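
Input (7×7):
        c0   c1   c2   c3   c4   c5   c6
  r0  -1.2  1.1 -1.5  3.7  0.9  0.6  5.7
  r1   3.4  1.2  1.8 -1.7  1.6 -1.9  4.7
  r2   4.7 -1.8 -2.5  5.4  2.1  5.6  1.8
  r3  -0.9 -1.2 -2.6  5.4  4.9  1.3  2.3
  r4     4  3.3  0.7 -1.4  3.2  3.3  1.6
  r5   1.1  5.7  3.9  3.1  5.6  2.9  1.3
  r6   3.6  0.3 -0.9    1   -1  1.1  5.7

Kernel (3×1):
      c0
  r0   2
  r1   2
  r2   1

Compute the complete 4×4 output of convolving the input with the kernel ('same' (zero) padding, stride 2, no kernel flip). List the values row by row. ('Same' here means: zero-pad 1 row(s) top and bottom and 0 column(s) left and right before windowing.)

Output[0,0]: The receptive field on the zero-padded input at this output position is [0 / -1.2 / 3.4]. Elementwise product with the kernel and sum: 0·2 + -1.2·2 + 3.4·1.
Output[0,1]: The receptive field on the zero-padded input at this output position is [0 / -1.5 / 1.8]. Elementwise product with the kernel and sum: 0·2 + -1.5·2 + 1.8·1.

1 -1.2 3.4 16.1
15.3 -4 12.3 15.3
7.3 0.1 21.8 9.1
9.4 6 9.2 14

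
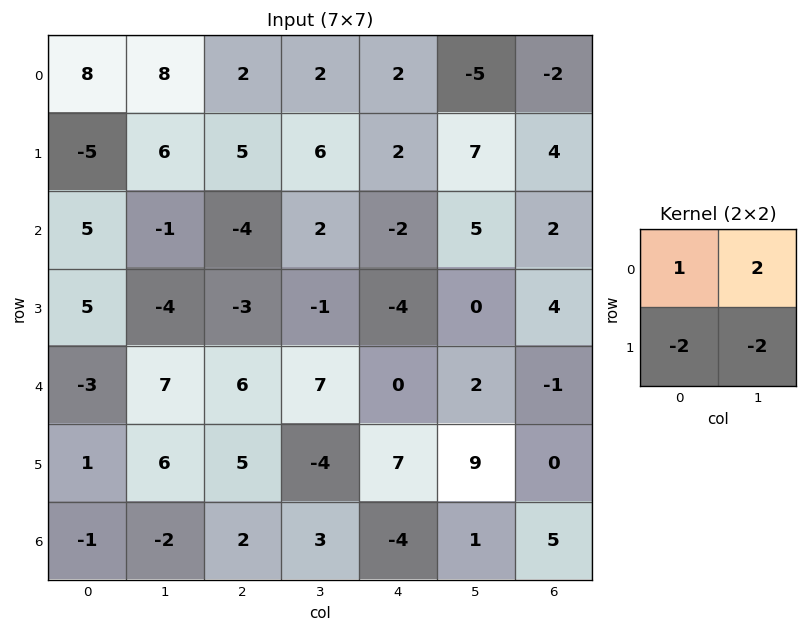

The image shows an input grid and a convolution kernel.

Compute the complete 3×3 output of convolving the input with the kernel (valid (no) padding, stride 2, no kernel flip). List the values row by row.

22 -16 -26
1 8 16
-3 18 -28

Output[0,0]: The receptive field on the input at this output position is [8 8 / -5 6]. Elementwise product with the kernel and sum: 8·1 + 8·2 + -5·-2 + 6·-2.
Output[0,1]: The receptive field on the input at this output position is [2 2 / 5 6]. Elementwise product with the kernel and sum: 2·1 + 2·2 + 5·-2 + 6·-2.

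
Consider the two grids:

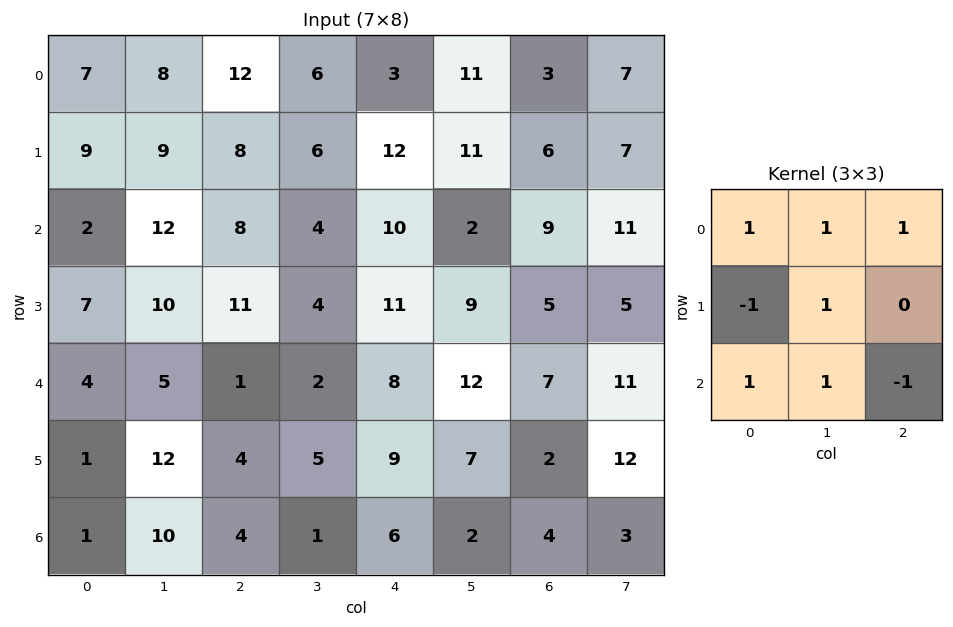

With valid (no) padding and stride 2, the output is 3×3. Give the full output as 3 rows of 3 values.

33 21 19
33 10 32
28 11 29

Output[0,0]: The receptive field on the input at this output position is [7 8 12 / 9 9 8 / 2 12 8]. Elementwise product with the kernel and sum: 7·1 + 8·1 + 12·1 + 9·-1 + 9·1 + 2·1 + 12·1 + 8·-1.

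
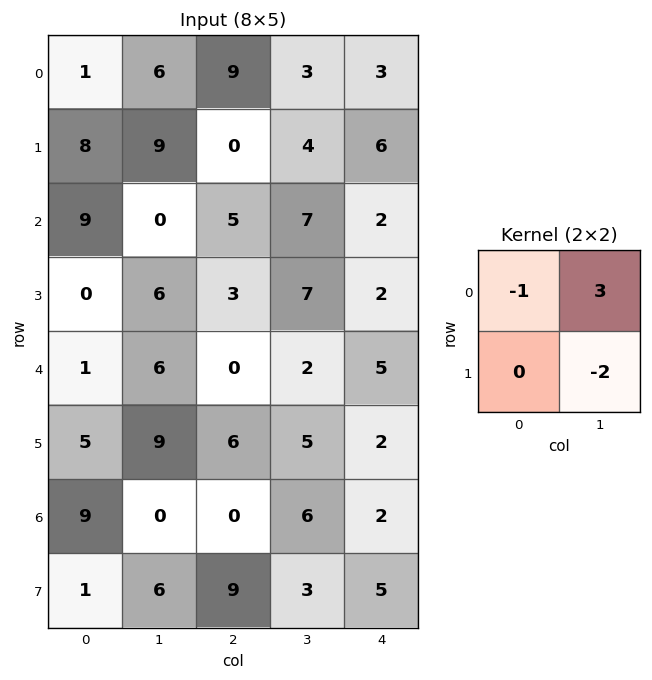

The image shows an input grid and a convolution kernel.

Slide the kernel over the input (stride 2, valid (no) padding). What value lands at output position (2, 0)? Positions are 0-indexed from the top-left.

The receptive field on the input at this output position is [1 6 / 5 9]. Elementwise product with the kernel and sum: 1·-1 + 6·3 + 9·-2.

-1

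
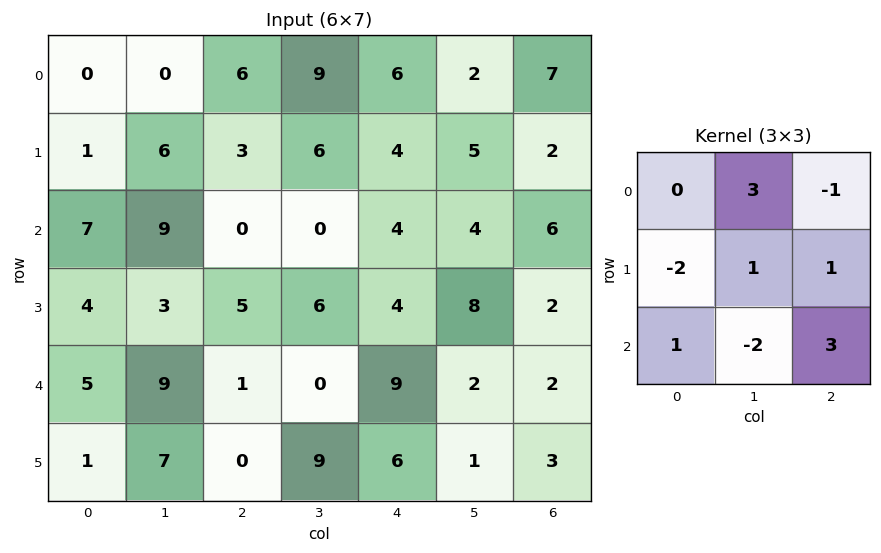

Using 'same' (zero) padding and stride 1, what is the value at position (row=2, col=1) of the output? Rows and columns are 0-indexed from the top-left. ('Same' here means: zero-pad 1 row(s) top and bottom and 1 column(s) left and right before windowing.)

The receptive field on the zero-padded input at this output position is [1 6 3 / 7 9 0 / 4 3 5]. Elementwise product with the kernel and sum: 6·3 + 3·-1 + 7·-2 + 9·1 + 0·1 + 4·1 + 3·-2 + 5·3.

23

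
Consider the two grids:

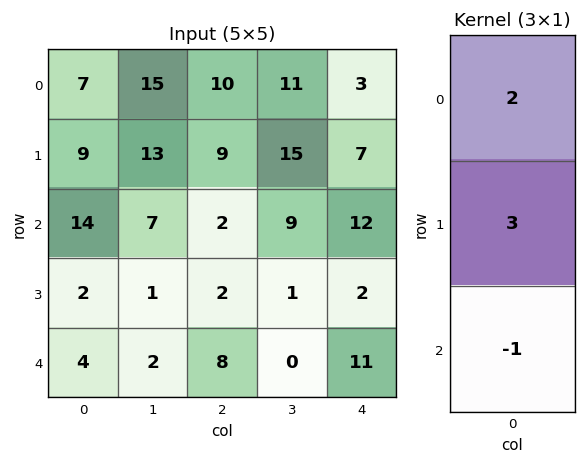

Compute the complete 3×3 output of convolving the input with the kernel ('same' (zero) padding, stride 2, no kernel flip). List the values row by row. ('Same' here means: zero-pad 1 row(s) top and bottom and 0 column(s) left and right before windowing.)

Output[0,0]: The receptive field on the zero-padded input at this output position is [0 / 7 / 9]. Elementwise product with the kernel and sum: 0·2 + 7·3 + 9·-1.
Output[0,1]: The receptive field on the zero-padded input at this output position is [0 / 10 / 9]. Elementwise product with the kernel and sum: 0·2 + 10·3 + 9·-1.

12 21 2
58 22 48
16 28 37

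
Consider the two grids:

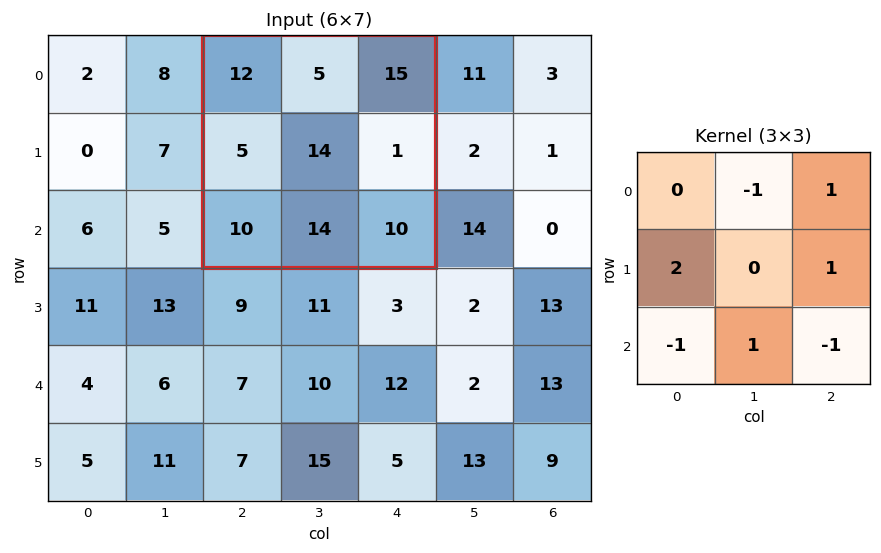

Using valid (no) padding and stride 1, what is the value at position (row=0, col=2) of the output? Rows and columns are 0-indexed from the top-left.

The receptive field on the input at this output position is [12 5 15 / 5 14 1 / 10 14 10]. Elementwise product with the kernel and sum: 5·-1 + 15·1 + 5·2 + 1·1 + 10·-1 + 14·1 + 10·-1.

15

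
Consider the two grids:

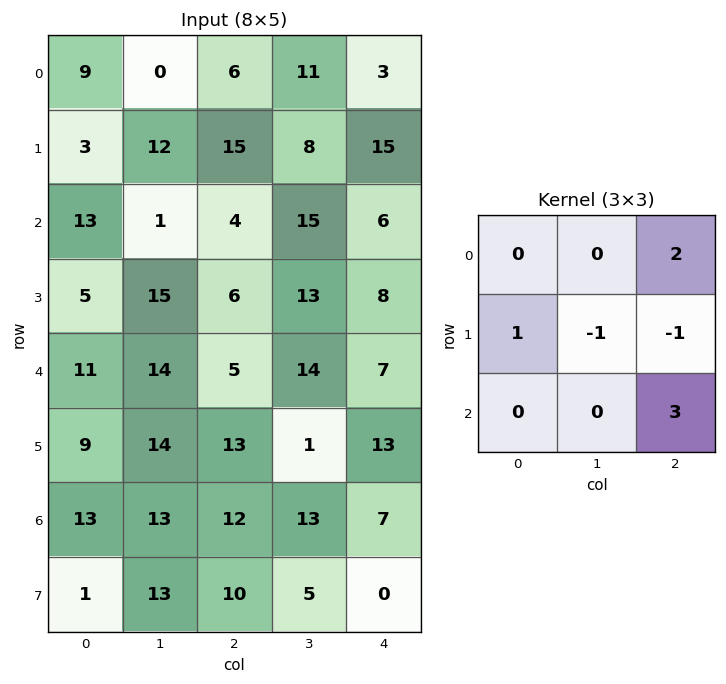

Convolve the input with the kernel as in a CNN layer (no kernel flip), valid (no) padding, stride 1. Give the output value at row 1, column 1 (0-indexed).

The receptive field on the input at this output position is [12 15 8 / 1 4 15 / 15 6 13]. Elementwise product with the kernel and sum: 8·2 + 1·1 + 4·-1 + 15·-1 + 13·3.

37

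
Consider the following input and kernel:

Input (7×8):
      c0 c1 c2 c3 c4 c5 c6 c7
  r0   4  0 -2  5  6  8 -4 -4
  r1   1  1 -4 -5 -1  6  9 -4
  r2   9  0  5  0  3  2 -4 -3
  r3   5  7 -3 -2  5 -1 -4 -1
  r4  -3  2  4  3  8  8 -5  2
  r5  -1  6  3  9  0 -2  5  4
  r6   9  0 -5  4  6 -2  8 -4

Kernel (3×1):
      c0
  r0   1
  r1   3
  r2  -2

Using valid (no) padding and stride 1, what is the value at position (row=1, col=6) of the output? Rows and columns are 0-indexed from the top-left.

The receptive field on the input at this output position is [9 / -4 / -4]. Elementwise product with the kernel and sum: 9·1 + -4·3 + -4·-2.

5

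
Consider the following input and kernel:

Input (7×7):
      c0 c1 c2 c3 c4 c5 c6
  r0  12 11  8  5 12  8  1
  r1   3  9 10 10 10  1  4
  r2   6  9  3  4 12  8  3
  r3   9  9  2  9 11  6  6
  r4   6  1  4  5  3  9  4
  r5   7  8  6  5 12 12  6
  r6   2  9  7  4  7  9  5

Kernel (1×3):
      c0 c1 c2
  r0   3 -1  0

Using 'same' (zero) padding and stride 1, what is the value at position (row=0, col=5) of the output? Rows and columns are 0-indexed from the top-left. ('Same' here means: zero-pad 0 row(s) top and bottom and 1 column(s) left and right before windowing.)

The receptive field on the zero-padded input at this output position is [12 8 1]. Elementwise product with the kernel and sum: 12·3 + 8·-1.

28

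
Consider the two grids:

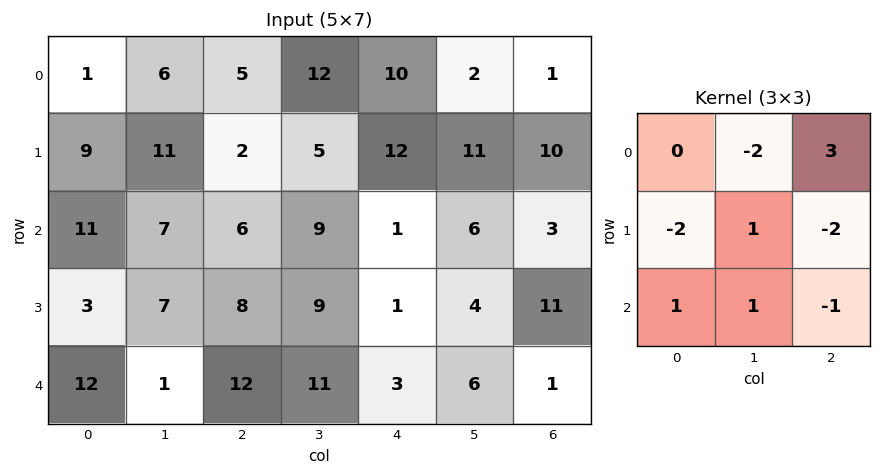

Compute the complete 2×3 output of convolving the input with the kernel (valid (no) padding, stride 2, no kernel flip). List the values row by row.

Output[0,0]: The receptive field on the input at this output position is [1 6 5 / 9 11 2 / 11 7 6]. Elementwise product with the kernel and sum: 6·-2 + 5·3 + 9·-2 + 11·1 + 2·-2 + 11·1 + 7·1 + 6·-1.
Output[0,1]: The receptive field on the input at this output position is [5 12 10 / 2 5 12 / 6 9 1]. Elementwise product with the kernel and sum: 12·-2 + 10·3 + 2·-2 + 5·1 + 12·-2 + 6·1 + 9·1 + 1·-1.

4 -3 -30
-10 -4 -15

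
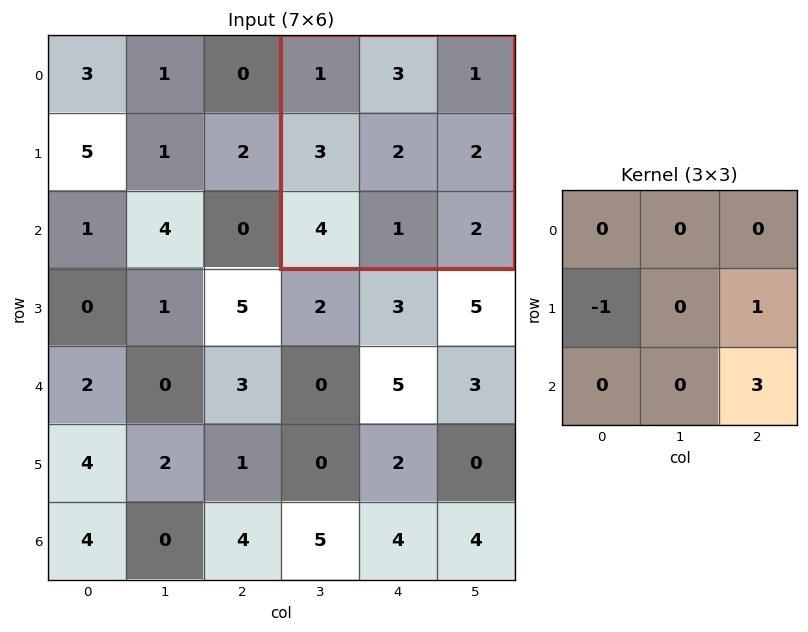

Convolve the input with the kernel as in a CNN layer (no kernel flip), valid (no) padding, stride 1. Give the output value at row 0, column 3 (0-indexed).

5

The receptive field on the input at this output position is [1 3 1 / 3 2 2 / 4 1 2]. Elementwise product with the kernel and sum: 3·-1 + 2·1 + 2·3.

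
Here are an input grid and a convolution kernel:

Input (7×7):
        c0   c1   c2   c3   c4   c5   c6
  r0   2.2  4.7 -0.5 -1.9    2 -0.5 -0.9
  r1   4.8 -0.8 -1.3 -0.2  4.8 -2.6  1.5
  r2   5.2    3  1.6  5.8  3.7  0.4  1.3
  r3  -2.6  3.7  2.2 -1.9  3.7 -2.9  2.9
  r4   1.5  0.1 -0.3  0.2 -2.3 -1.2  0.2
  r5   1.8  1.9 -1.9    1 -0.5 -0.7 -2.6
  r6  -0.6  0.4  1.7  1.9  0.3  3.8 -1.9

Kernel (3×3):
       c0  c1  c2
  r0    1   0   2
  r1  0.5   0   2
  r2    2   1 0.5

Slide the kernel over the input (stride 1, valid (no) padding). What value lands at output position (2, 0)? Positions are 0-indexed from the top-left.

The receptive field on the input at this output position is [5.2 3 1.6 / -2.6 3.7 2.2 / 1.5 0.1 -0.3]. Elementwise product with the kernel and sum: 5.2·1 + 1.6·2 + -2.6·0.5 + 2.2·2 + 1.5·2 + 0.1·1 + -0.3·0.5.

14.45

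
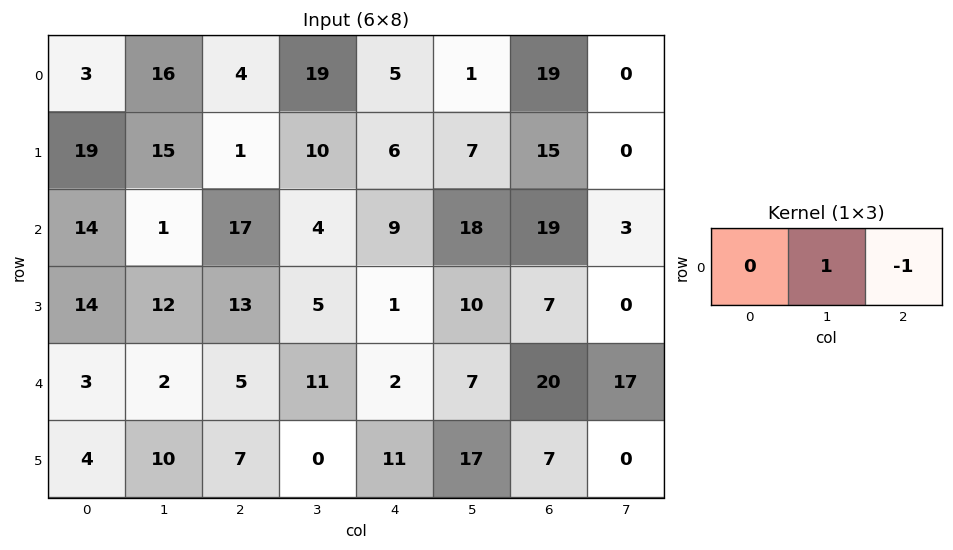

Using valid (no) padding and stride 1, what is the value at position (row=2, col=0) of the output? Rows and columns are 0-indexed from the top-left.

-16

The receptive field on the input at this output position is [14 1 17]. Elementwise product with the kernel and sum: 1·1 + 17·-1.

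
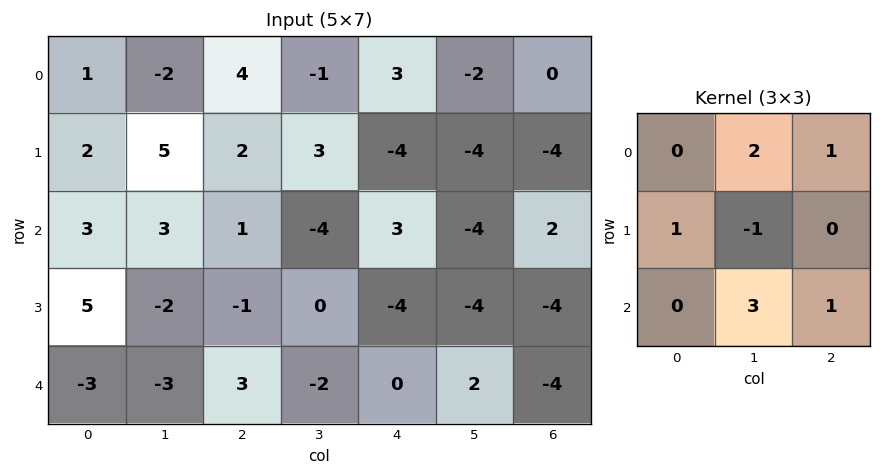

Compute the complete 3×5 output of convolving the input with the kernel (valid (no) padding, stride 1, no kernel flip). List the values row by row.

7 9 -9 16 -14
5 6 3 -35 -21
8 4 -12 8 -4

Output[0,0]: The receptive field on the input at this output position is [1 -2 4 / 2 5 2 / 3 3 1]. Elementwise product with the kernel and sum: -2·2 + 4·1 + 2·1 + 5·-1 + 3·3 + 1·1.
Output[0,1]: The receptive field on the input at this output position is [-2 4 -1 / 5 2 3 / 3 1 -4]. Elementwise product with the kernel and sum: 4·2 + -1·1 + 5·1 + 2·-1 + 1·3 + -4·1.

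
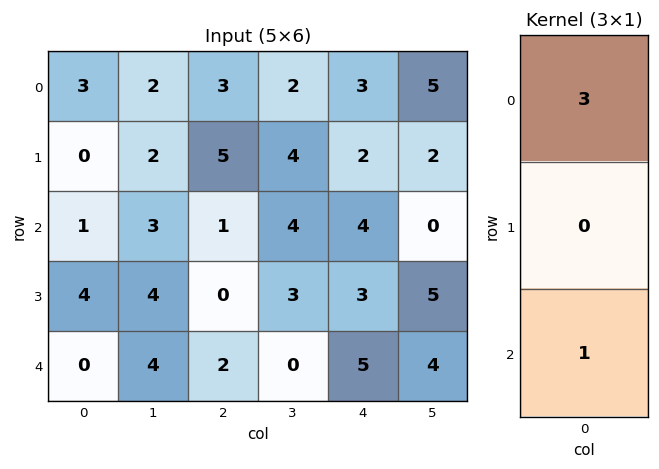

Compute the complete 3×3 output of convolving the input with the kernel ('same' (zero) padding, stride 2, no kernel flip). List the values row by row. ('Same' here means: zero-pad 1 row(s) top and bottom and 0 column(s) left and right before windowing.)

Output[0,0]: The receptive field on the zero-padded input at this output position is [0 / 3 / 0]. Elementwise product with the kernel and sum: 0·3 + 0·1.

0 5 2
4 15 9
12 0 9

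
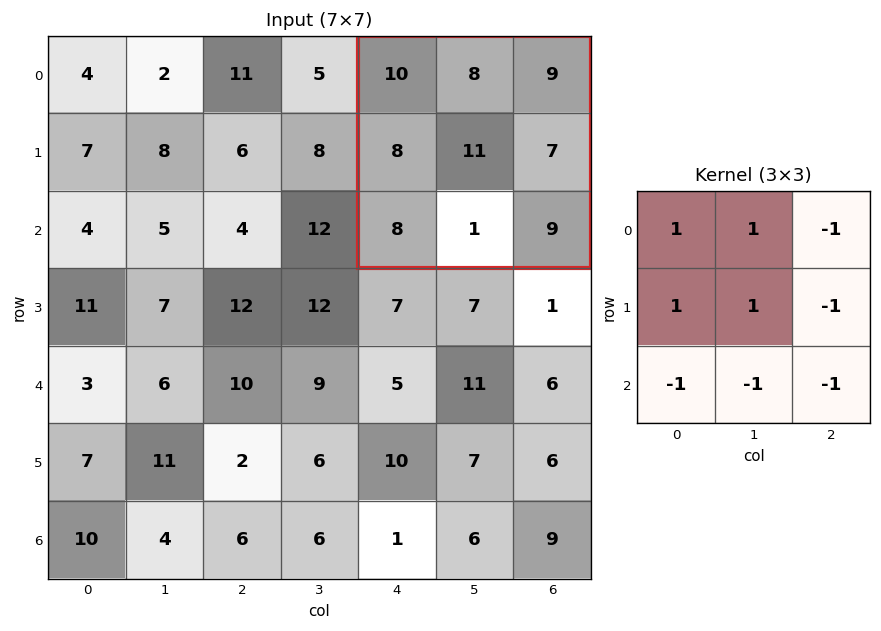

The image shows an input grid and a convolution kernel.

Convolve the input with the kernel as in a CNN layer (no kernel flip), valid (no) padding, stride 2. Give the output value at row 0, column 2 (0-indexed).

3

The receptive field on the input at this output position is [10 8 9 / 8 11 7 / 8 1 9]. Elementwise product with the kernel and sum: 10·1 + 8·1 + 9·-1 + 8·1 + 11·1 + 7·-1 + 8·-1 + 1·-1 + 9·-1.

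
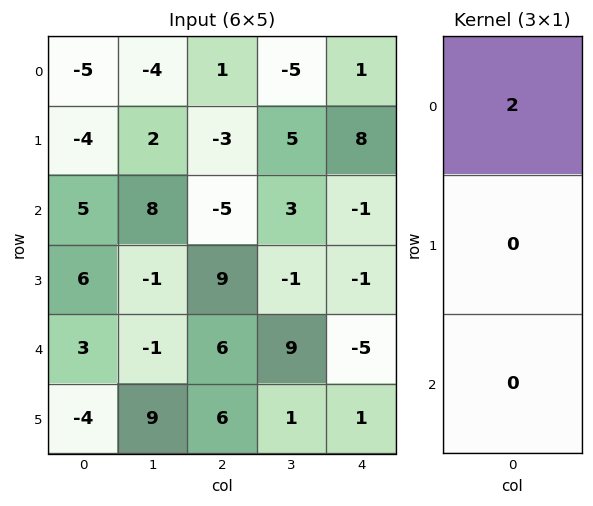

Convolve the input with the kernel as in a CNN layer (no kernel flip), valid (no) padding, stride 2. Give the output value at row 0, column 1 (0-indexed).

2

The receptive field on the input at this output position is [1 / -3 / -5]. Elementwise product with the kernel and sum: 1·2.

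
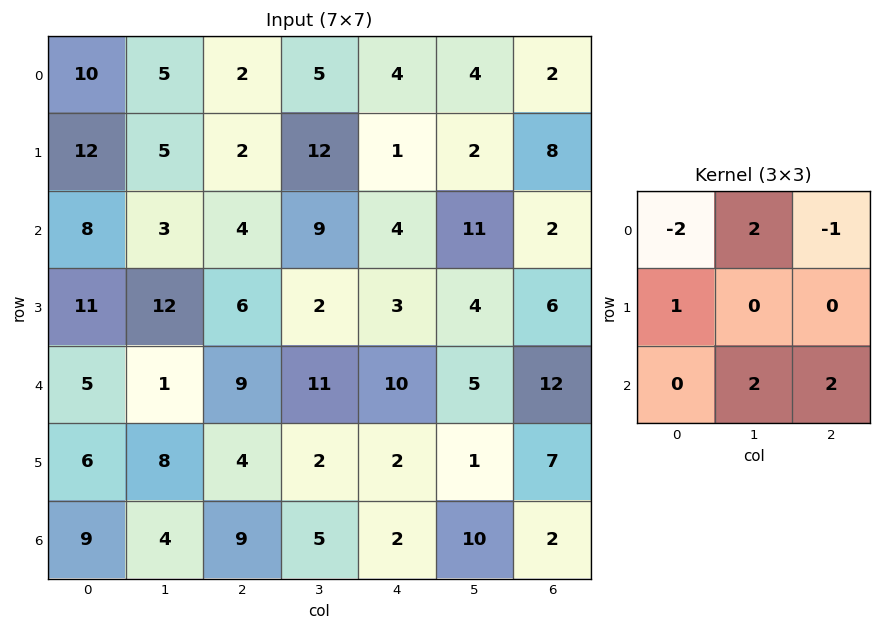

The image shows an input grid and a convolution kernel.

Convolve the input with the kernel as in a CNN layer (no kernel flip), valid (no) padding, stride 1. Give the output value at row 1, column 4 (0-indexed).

The receptive field on the input at this output position is [1 2 8 / 4 11 2 / 3 4 6]. Elementwise product with the kernel and sum: 1·-2 + 2·2 + 8·-1 + 4·1 + 4·2 + 6·2.

18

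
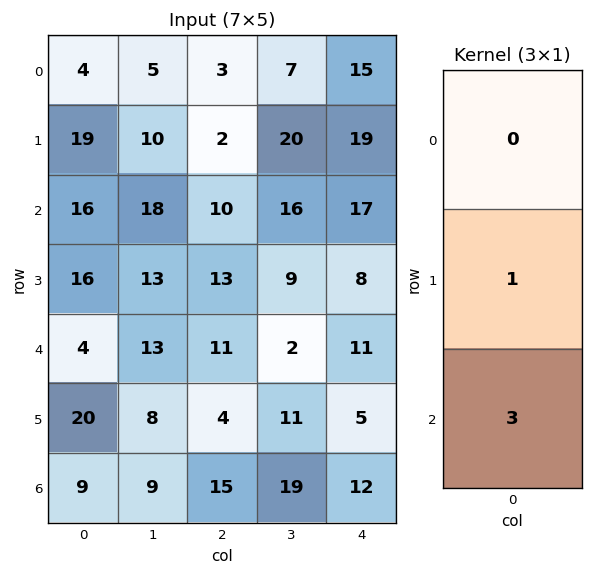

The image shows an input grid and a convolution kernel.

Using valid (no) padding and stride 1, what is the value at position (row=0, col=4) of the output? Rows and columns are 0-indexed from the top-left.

70

The receptive field on the input at this output position is [15 / 19 / 17]. Elementwise product with the kernel and sum: 19·1 + 17·3.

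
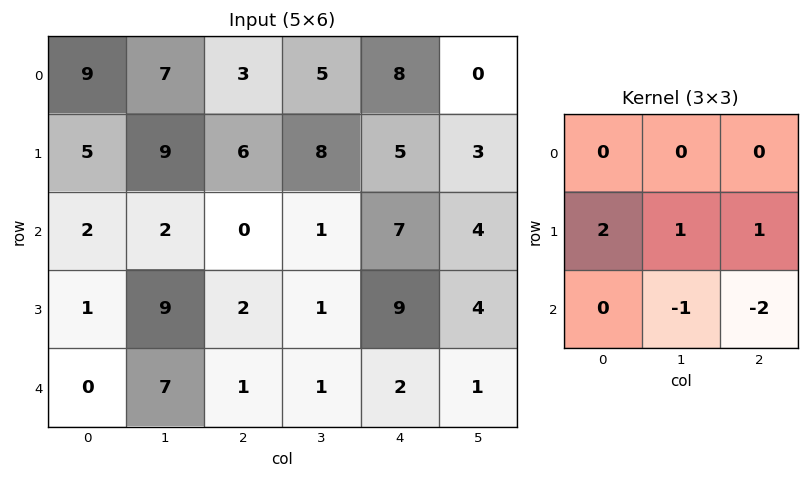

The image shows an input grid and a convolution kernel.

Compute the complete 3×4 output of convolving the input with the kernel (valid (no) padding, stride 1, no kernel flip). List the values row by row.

Output[0,0]: The receptive field on the input at this output position is [9 7 3 / 5 9 6 / 2 2 0]. Elementwise product with the kernel and sum: 5·2 + 9·1 + 6·1 + 2·-1 + 0·-2.

23 30 10 9
-7 1 -11 -4
4 18 9 11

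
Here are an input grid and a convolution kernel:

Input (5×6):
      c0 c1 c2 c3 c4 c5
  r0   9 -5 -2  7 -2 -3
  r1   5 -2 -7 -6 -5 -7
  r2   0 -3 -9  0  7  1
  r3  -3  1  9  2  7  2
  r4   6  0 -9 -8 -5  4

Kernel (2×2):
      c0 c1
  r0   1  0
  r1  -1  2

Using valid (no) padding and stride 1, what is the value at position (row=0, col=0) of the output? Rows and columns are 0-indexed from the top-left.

The receptive field on the input at this output position is [9 -5 / 5 -2]. Elementwise product with the kernel and sum: 9·1 + 5·-1 + -2·2.

0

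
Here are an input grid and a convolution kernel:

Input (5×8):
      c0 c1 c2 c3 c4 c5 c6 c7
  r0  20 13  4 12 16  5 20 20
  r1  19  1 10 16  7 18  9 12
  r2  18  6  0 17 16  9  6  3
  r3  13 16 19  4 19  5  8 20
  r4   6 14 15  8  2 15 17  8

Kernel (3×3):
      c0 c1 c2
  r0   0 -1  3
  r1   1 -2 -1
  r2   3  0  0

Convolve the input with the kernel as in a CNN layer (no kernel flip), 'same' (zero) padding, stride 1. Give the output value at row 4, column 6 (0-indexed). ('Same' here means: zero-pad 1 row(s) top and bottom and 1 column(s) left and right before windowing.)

25

The receptive field on the zero-padded input at this output position is [5 8 20 / 15 17 8 / 0 0 0]. Elementwise product with the kernel and sum: 8·-1 + 20·3 + 15·1 + 17·-2 + 8·-1 + 0·3.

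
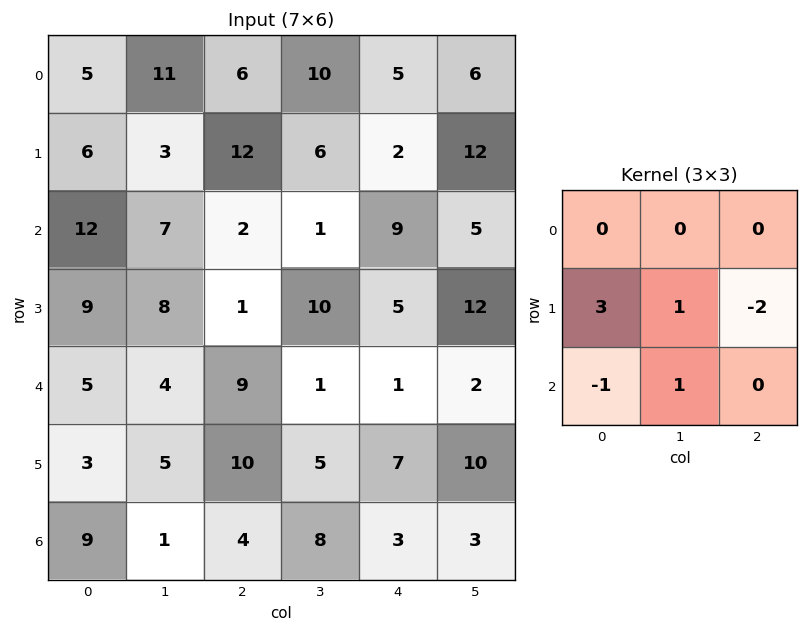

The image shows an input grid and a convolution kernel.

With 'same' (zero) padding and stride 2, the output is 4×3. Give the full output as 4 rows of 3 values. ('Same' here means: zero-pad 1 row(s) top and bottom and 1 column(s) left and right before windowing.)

Output[0,0]: The receptive field on the zero-padded input at this output position is [0 0 0 / 0 5 11 / 0 6 3]. Elementwise product with the kernel and sum: 0·3 + 5·1 + 11·-2 + 0·-1 + 6·1.
Output[0,1]: The receptive field on the zero-padded input at this output position is [0 0 0 / 11 6 10 / 3 12 6]. Elementwise product with the kernel and sum: 11·3 + 6·1 + 10·-2 + 3·-1 + 12·1.

-11 28 19
7 14 -3
0 24 2
7 -9 21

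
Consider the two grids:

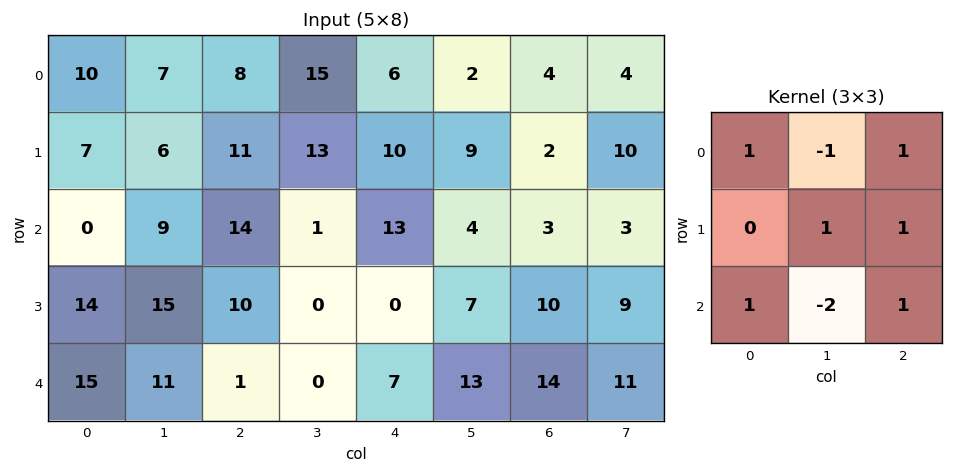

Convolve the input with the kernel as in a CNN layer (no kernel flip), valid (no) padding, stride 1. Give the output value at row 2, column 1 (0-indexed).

The receptive field on the input at this output position is [9 14 1 / 15 10 0 / 11 1 0]. Elementwise product with the kernel and sum: 9·1 + 14·-1 + 1·1 + 10·1 + 0·1 + 11·1 + 1·-2 + 0·1.

15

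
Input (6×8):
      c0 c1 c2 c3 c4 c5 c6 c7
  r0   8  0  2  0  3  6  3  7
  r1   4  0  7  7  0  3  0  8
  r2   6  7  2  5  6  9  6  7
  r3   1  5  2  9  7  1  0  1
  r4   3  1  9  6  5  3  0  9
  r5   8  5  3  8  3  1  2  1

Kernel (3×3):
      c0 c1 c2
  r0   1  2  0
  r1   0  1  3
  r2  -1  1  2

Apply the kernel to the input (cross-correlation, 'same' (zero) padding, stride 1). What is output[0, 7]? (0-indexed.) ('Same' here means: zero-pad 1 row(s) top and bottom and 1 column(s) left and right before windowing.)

15

The receptive field on the zero-padded input at this output position is [0 0 0 / 3 7 0 / 0 8 0]. Elementwise product with the kernel and sum: 0·1 + 0·2 + 7·1 + 0·3 + 0·-1 + 8·1 + 0·2.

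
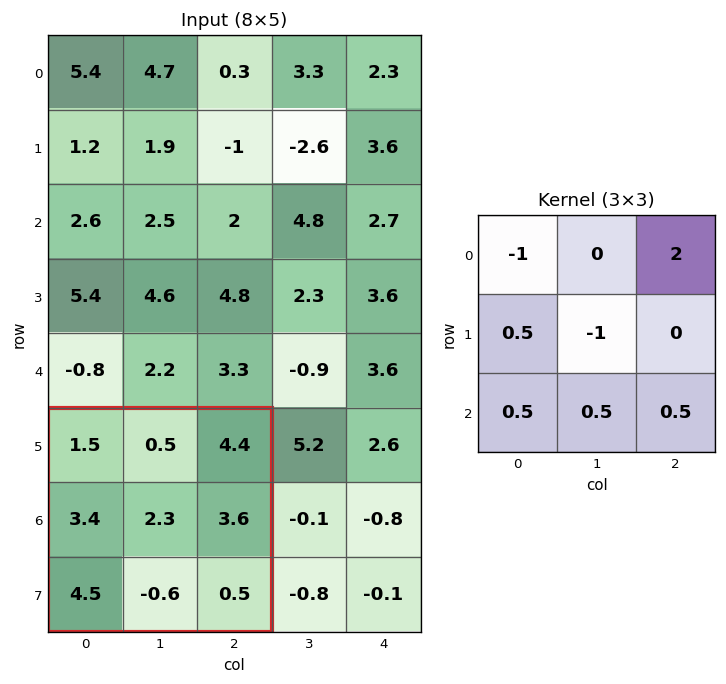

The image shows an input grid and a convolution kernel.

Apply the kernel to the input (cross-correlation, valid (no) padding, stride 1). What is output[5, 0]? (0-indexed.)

The receptive field on the input at this output position is [1.5 0.5 4.4 / 3.4 2.3 3.6 / 4.5 -0.6 0.5]. Elementwise product with the kernel and sum: 1.5·-1 + 4.4·2 + 3.4·0.5 + 2.3·-1 + 4.5·0.5 + -0.6·0.5 + 0.5·0.5.

8.9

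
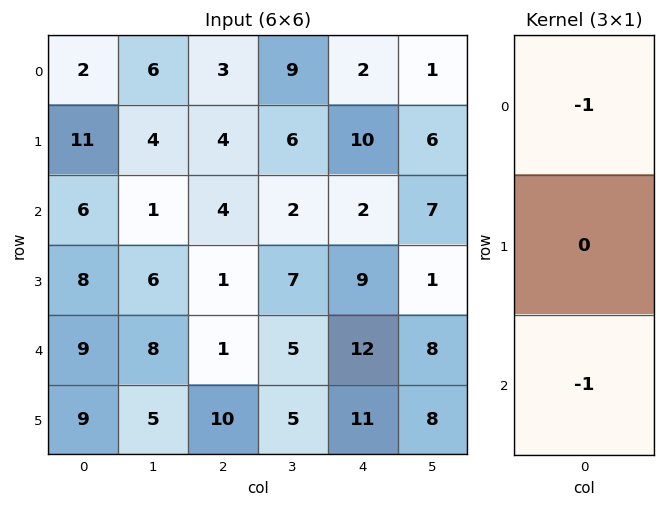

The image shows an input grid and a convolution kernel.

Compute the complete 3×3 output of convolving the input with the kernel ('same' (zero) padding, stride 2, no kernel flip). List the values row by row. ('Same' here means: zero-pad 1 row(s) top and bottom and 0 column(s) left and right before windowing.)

Output[0,0]: The receptive field on the zero-padded input at this output position is [0 / 2 / 11]. Elementwise product with the kernel and sum: 0·-1 + 11·-1.

-11 -4 -10
-19 -5 -19
-17 -11 -20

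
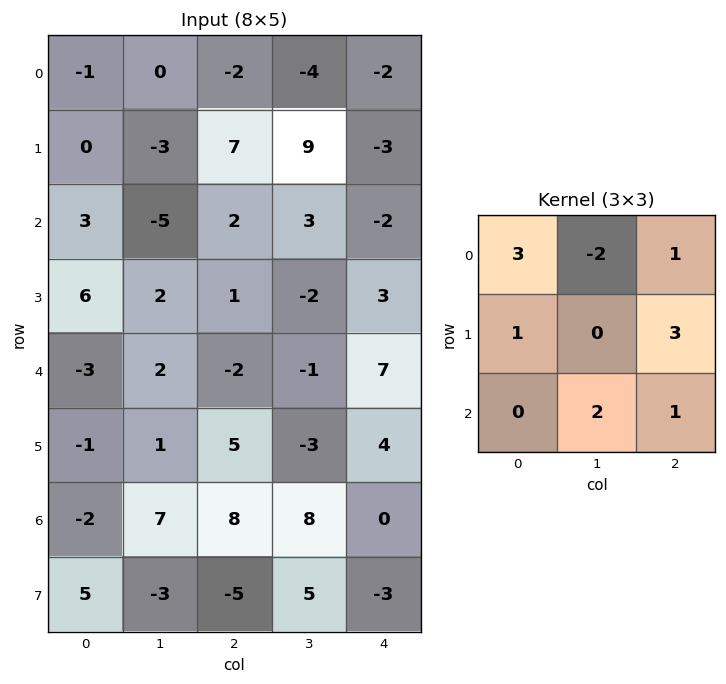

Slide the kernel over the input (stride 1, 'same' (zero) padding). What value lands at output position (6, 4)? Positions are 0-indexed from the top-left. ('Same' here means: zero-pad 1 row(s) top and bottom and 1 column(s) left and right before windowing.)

-15

The receptive field on the zero-padded input at this output position is [-3 4 0 / 8 0 0 / 5 -3 0]. Elementwise product with the kernel and sum: -3·3 + 4·-2 + 0·1 + 8·1 + 0·3 + -3·2 + 0·1.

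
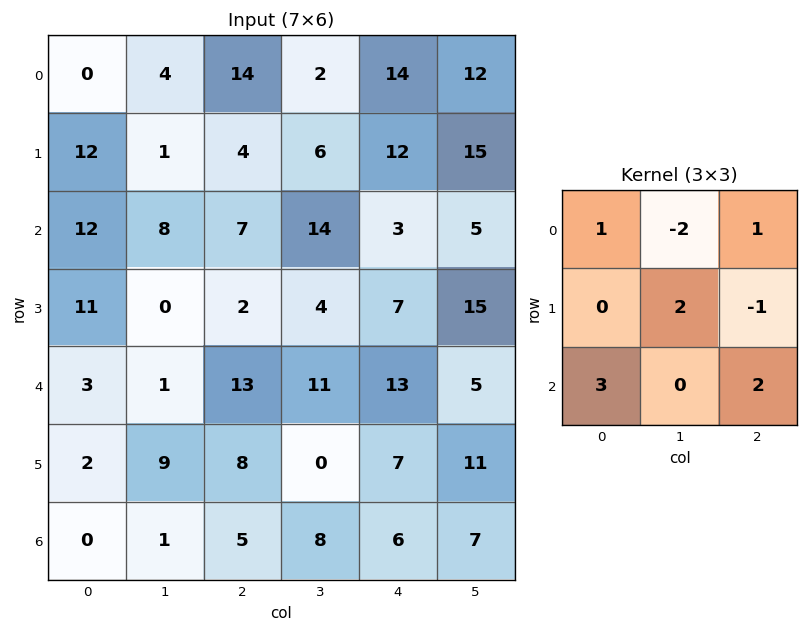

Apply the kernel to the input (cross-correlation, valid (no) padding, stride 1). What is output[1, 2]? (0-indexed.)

The receptive field on the input at this output position is [4 6 12 / 7 14 3 / 2 4 7]. Elementwise product with the kernel and sum: 4·1 + 6·-2 + 12·1 + 14·2 + 3·-1 + 2·3 + 7·2.

49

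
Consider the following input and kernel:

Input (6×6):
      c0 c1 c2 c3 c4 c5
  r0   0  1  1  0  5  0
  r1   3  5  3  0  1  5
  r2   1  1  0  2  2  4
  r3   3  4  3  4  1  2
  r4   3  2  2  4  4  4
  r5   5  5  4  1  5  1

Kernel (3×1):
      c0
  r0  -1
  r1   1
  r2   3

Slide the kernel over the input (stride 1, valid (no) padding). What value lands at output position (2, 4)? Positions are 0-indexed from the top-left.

The receptive field on the input at this output position is [2 / 1 / 4]. Elementwise product with the kernel and sum: 2·-1 + 1·1 + 4·3.

11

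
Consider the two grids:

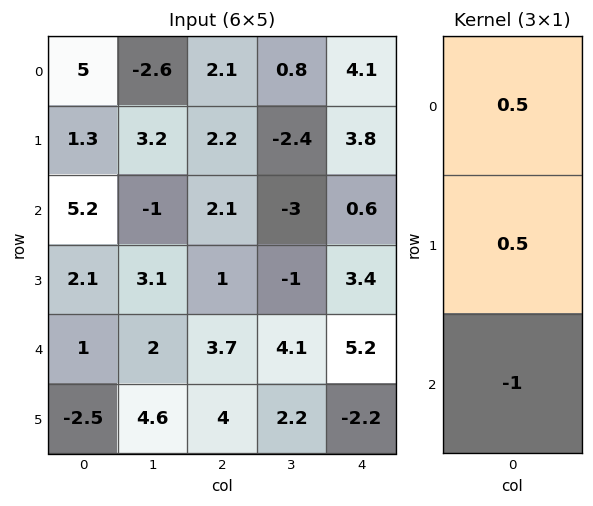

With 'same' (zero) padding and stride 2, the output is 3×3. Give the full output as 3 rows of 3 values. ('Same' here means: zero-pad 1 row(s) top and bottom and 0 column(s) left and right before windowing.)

1.2 -1.15 -1.75
1.15 1.15 -1.2
4.05 -1.65 6.5

Output[0,0]: The receptive field on the zero-padded input at this output position is [0 / 5 / 1.3]. Elementwise product with the kernel and sum: 0·0.5 + 5·0.5 + 1.3·-1.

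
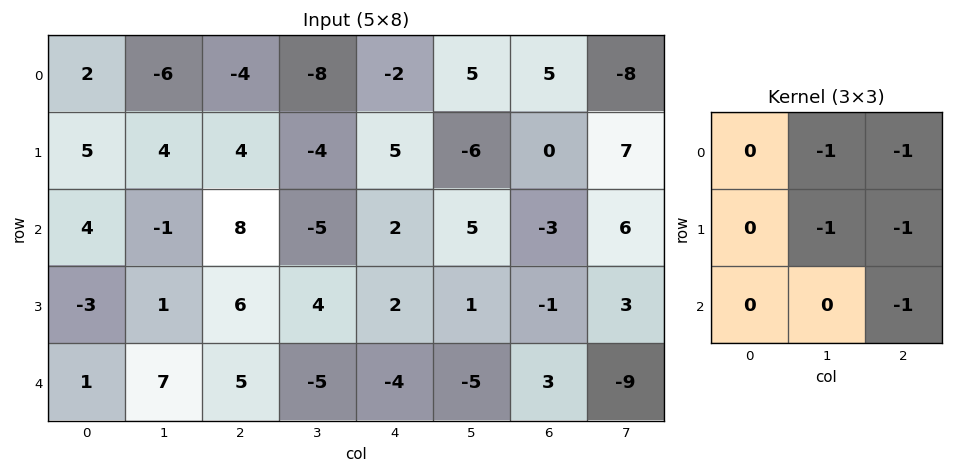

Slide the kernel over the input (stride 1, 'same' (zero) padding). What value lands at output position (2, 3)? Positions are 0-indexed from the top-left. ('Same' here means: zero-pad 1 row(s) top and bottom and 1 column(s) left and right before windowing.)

0

The receptive field on the zero-padded input at this output position is [4 -4 5 / 8 -5 2 / 6 4 2]. Elementwise product with the kernel and sum: -4·-1 + 5·-1 + -5·-1 + 2·-1 + 2·-1.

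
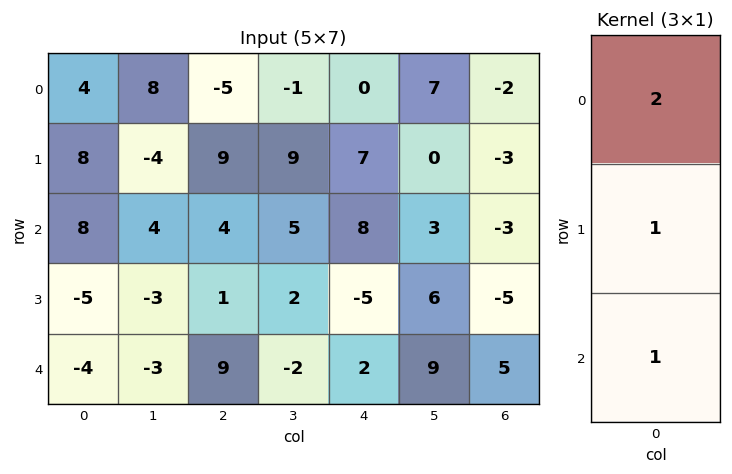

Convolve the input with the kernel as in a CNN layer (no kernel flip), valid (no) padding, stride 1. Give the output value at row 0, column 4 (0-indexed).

The receptive field on the input at this output position is [0 / 7 / 8]. Elementwise product with the kernel and sum: 0·2 + 7·1 + 8·1.

15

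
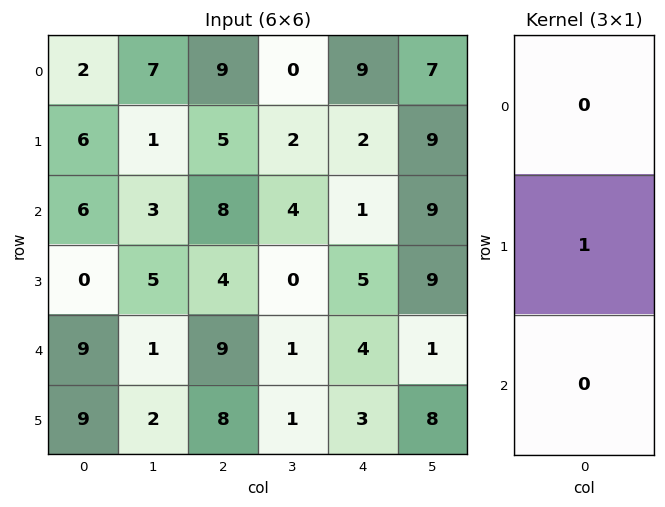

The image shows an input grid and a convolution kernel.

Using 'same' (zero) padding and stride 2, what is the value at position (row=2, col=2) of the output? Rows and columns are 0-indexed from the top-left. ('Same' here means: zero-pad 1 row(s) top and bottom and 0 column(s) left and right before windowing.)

The receptive field on the zero-padded input at this output position is [5 / 4 / 3]. Elementwise product with the kernel and sum: 4·1.

4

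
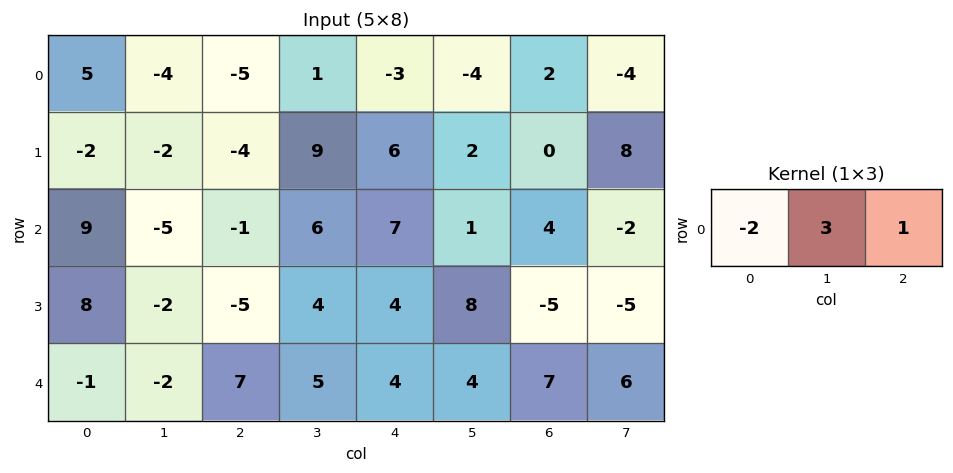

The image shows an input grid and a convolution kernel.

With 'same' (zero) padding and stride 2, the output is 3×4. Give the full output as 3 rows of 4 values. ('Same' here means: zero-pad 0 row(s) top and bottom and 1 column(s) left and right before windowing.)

11 -6 -15 10
22 13 10 8
-5 30 6 19

Output[0,0]: The receptive field on the zero-padded input at this output position is [0 5 -4]. Elementwise product with the kernel and sum: 0·-2 + 5·3 + -4·1.
Output[0,1]: The receptive field on the zero-padded input at this output position is [-4 -5 1]. Elementwise product with the kernel and sum: -4·-2 + -5·3 + 1·1.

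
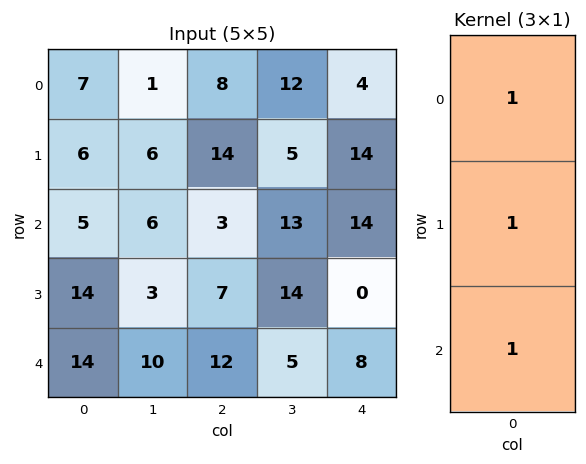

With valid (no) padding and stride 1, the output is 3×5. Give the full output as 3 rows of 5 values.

18 13 25 30 32
25 15 24 32 28
33 19 22 32 22

Output[0,0]: The receptive field on the input at this output position is [7 / 6 / 5]. Elementwise product with the kernel and sum: 7·1 + 6·1 + 5·1.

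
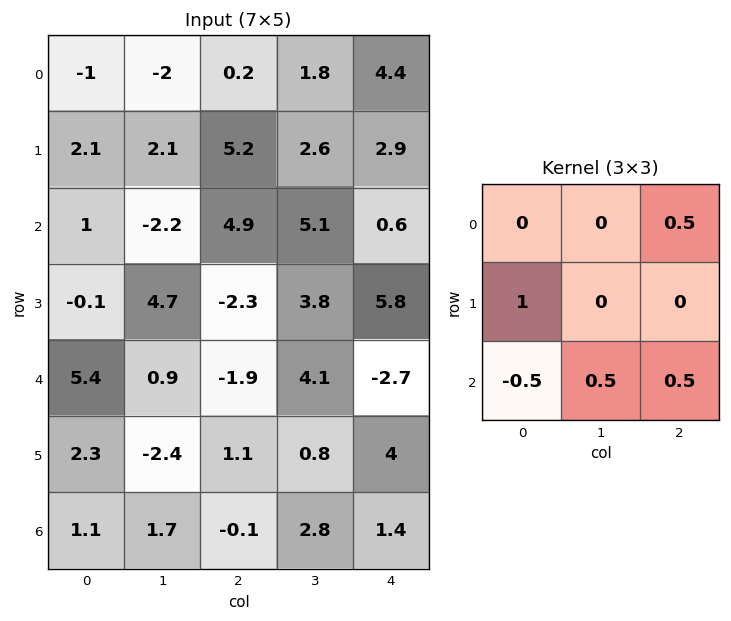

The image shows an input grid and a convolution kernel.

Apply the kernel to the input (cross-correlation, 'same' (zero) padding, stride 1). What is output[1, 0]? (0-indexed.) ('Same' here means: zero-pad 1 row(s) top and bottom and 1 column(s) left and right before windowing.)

-1.6

The receptive field on the zero-padded input at this output position is [0 -1 -2 / 0 2.1 2.1 / 0 1 -2.2]. Elementwise product with the kernel and sum: -2·0.5 + 0·1 + 0·-0.5 + 1·0.5 + -2.2·0.5.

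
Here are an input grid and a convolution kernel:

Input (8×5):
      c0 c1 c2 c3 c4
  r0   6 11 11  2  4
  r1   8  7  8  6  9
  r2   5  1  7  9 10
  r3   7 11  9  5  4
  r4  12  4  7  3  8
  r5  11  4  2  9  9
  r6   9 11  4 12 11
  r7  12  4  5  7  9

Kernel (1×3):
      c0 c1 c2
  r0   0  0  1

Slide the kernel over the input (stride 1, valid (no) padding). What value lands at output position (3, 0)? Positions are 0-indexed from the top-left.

The receptive field on the input at this output position is [7 11 9]. Elementwise product with the kernel and sum: 9·1.

9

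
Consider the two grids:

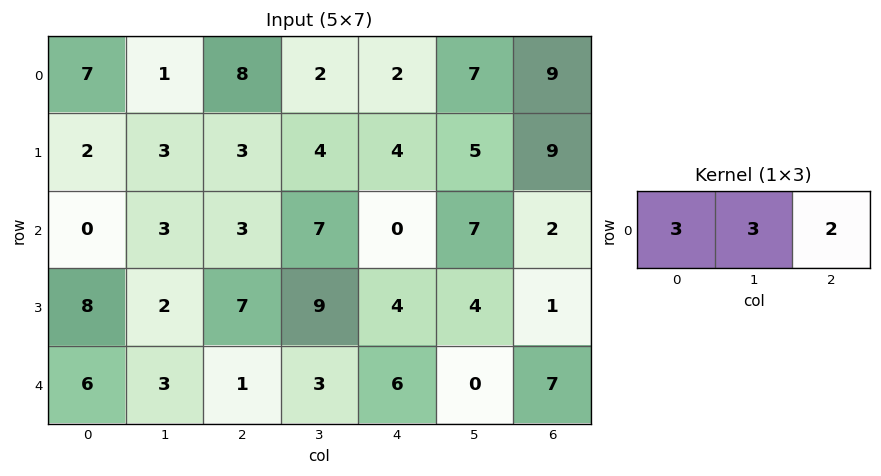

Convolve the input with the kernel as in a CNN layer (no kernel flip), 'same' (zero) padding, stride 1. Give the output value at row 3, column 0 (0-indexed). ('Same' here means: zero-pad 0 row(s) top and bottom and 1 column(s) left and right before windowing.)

28

The receptive field on the zero-padded input at this output position is [0 8 2]. Elementwise product with the kernel and sum: 0·3 + 8·3 + 2·2.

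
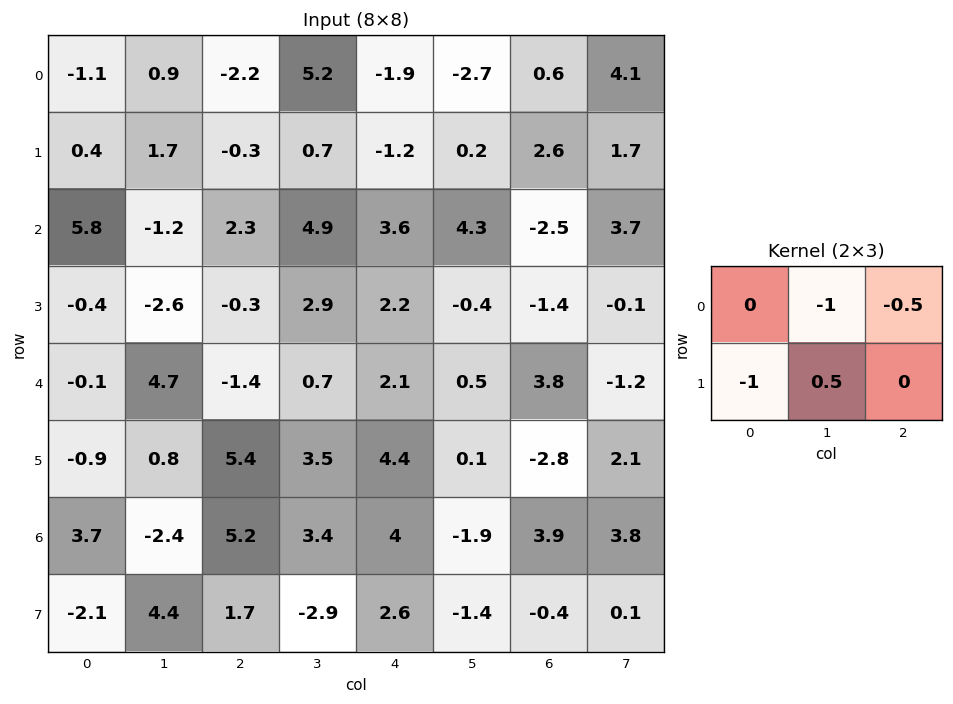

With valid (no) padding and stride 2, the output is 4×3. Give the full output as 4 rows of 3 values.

0.65 -3.6 3.7
-0.85 -4.95 -5.45
-2.7 -5.4 -6.75
4.1 -8.55 -3.35

Output[0,0]: The receptive field on the input at this output position is [-1.1 0.9 -2.2 / 0.4 1.7 -0.3]. Elementwise product with the kernel and sum: 0.9·-1 + -2.2·-0.5 + 0.4·-1 + 1.7·0.5.
Output[0,1]: The receptive field on the input at this output position is [-2.2 5.2 -1.9 / -0.3 0.7 -1.2]. Elementwise product with the kernel and sum: 5.2·-1 + -1.9·-0.5 + -0.3·-1 + 0.7·0.5.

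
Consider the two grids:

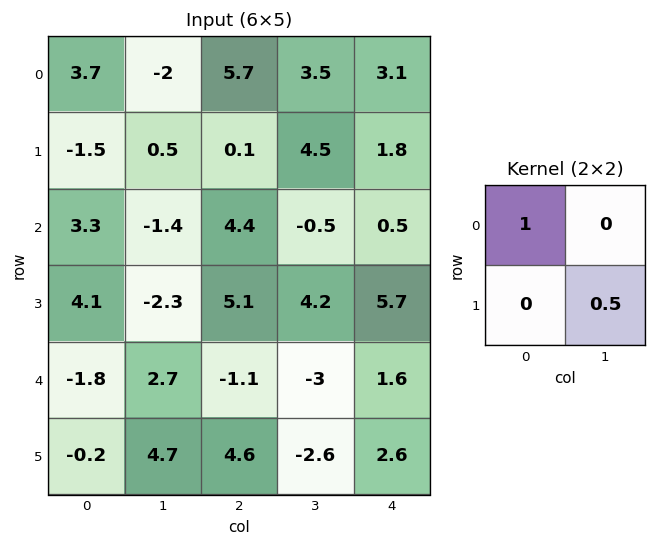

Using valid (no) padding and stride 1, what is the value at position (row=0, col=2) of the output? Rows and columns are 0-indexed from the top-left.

The receptive field on the input at this output position is [5.7 3.5 / 0.1 4.5]. Elementwise product with the kernel and sum: 5.7·1 + 4.5·0.5.

7.95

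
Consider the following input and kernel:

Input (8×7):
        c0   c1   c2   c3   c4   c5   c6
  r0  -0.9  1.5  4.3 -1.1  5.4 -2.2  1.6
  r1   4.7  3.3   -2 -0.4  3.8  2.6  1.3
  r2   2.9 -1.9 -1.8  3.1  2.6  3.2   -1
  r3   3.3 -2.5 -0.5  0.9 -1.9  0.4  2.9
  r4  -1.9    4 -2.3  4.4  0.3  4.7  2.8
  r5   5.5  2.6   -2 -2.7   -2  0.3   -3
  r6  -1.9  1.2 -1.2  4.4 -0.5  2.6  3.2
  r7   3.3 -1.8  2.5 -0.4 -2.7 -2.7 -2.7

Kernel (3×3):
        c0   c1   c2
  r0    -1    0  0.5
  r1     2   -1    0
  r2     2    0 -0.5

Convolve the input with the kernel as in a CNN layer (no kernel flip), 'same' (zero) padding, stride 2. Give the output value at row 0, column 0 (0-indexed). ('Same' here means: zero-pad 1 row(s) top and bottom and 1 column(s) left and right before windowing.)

-0.75

The receptive field on the zero-padded input at this output position is [0 0 0 / 0 -0.9 1.5 / 0 4.7 3.3]. Elementwise product with the kernel and sum: 0·-1 + 0·0.5 + 0·2 + -0.9·-1 + 0·2 + 3.3·-0.5.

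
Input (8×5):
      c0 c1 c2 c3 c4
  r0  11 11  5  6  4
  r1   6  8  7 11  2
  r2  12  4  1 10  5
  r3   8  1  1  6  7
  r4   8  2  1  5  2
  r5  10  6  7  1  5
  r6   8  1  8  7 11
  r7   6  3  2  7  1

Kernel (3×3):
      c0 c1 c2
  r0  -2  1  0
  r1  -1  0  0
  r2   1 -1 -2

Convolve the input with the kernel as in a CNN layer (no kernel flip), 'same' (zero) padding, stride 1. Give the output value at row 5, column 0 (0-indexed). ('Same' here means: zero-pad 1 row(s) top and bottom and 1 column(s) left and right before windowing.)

-2

The receptive field on the zero-padded input at this output position is [0 8 2 / 0 10 6 / 0 8 1]. Elementwise product with the kernel and sum: 0·-2 + 8·1 + 0·-1 + 0·1 + 8·-1 + 1·-2.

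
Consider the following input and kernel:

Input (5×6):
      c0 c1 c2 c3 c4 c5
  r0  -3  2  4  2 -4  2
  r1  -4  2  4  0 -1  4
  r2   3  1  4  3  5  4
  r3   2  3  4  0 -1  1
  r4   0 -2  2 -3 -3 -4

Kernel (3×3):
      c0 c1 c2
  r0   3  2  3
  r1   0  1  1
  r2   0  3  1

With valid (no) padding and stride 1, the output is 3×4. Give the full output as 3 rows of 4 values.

20 39 17 26
22 33 16 17
26 27 20 18

Output[0,0]: The receptive field on the input at this output position is [-3 2 4 / -4 2 4 / 3 1 4]. Elementwise product with the kernel and sum: -3·3 + 2·2 + 4·3 + 2·1 + 4·1 + 1·3 + 4·1.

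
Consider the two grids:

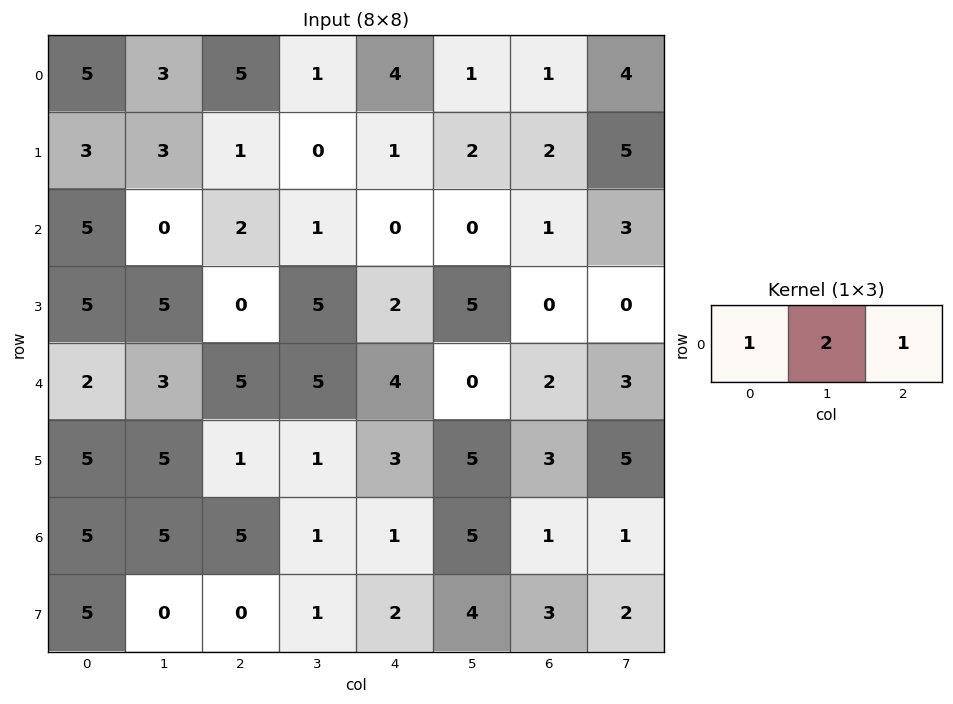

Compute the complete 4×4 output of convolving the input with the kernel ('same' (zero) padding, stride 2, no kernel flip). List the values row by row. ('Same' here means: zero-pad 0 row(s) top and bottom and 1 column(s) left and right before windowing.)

13 14 10 7
10 5 1 5
7 18 13 7
15 16 8 8

Output[0,0]: The receptive field on the zero-padded input at this output position is [0 5 3]. Elementwise product with the kernel and sum: 0·1 + 5·2 + 3·1.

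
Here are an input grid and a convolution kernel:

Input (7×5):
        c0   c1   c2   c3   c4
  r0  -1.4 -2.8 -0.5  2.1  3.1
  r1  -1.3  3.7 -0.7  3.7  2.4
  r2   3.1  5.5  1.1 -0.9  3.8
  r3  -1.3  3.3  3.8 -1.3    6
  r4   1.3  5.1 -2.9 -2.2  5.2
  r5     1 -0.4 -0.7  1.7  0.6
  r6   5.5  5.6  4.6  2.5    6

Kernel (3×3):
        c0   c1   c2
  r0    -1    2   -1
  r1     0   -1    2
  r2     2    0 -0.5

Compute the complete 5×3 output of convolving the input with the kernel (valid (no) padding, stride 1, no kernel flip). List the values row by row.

-3.15 19.25 3
1.6 -4.45 18.8
15.15 2.5 -1.8
-4.45 2.45 -1.5
19.5 5.35 -1

Output[0,0]: The receptive field on the input at this output position is [-1.4 -2.8 -0.5 / -1.3 3.7 -0.7 / 3.1 5.5 1.1]. Elementwise product with the kernel and sum: -1.4·-1 + -2.8·2 + -0.5·-1 + 3.7·-1 + -0.7·2 + 3.1·2 + 1.1·-0.5.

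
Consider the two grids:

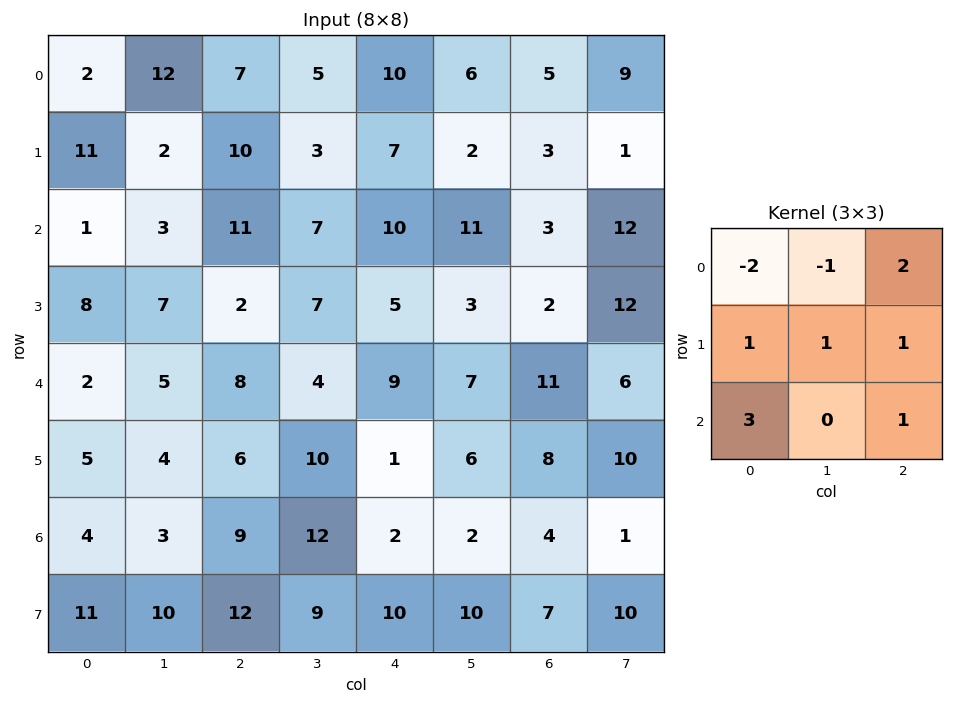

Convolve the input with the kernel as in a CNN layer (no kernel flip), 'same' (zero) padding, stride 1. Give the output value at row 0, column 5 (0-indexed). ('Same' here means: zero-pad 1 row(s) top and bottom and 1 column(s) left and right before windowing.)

45

The receptive field on the zero-padded input at this output position is [0 0 0 / 10 6 5 / 7 2 3]. Elementwise product with the kernel and sum: 0·-2 + 0·-1 + 0·2 + 10·1 + 6·1 + 5·1 + 7·3 + 3·1.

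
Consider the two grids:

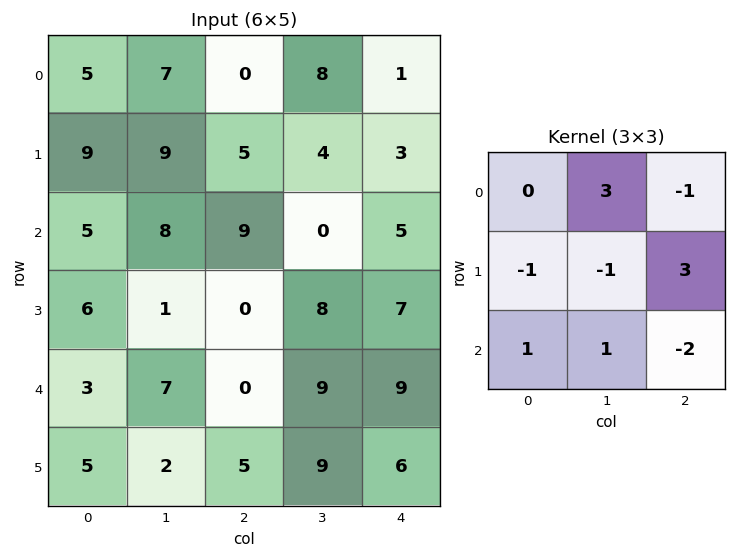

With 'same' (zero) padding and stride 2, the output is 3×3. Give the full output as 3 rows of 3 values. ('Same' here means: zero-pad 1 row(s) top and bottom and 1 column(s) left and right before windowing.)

Output[0,0]: The receptive field on the zero-padded input at this output position is [0 0 0 / 0 5 7 / 0 9 9]. Elementwise product with the kernel and sum: 0·3 + 0·-1 + 0·-1 + 5·-1 + 7·3 + 0·1 + 9·1 + 9·-2.
Output[0,1]: The receptive field on the zero-padded input at this output position is [0 0 0 / 7 0 8 / 9 5 4]. Elementwise product with the kernel and sum: 0·3 + 0·-1 + 7·-1 + 0·-1 + 8·3 + 9·1 + 5·1 + 4·-2.

7 23 -2
41 -21 19
36 1 18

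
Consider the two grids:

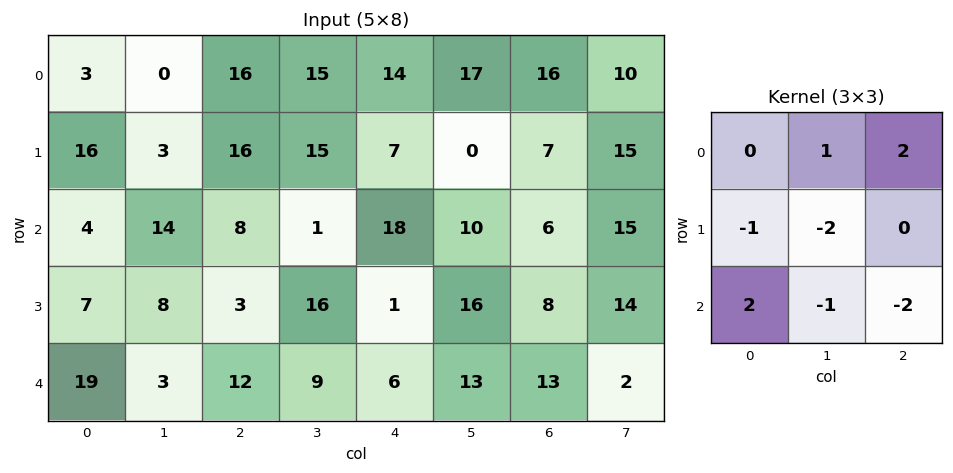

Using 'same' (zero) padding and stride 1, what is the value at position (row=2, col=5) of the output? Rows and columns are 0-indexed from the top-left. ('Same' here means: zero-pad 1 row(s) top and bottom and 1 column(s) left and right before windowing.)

-54

The receptive field on the zero-padded input at this output position is [7 0 7 / 18 10 6 / 1 16 8]. Elementwise product with the kernel and sum: 0·1 + 7·2 + 18·-1 + 10·-2 + 1·2 + 16·-1 + 8·-2.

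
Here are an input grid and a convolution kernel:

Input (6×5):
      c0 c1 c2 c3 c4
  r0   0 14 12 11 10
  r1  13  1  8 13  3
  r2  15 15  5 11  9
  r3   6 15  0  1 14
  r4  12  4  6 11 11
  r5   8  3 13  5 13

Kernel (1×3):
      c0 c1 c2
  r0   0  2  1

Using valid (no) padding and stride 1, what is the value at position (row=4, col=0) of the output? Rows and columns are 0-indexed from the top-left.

The receptive field on the input at this output position is [12 4 6]. Elementwise product with the kernel and sum: 4·2 + 6·1.

14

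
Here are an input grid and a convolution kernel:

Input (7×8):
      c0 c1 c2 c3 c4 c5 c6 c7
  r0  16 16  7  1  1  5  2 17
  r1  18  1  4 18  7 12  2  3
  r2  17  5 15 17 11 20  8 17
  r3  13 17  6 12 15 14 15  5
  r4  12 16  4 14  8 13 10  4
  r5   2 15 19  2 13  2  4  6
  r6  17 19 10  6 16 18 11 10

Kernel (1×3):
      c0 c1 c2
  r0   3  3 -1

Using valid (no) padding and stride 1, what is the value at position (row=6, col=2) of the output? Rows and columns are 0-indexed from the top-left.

The receptive field on the input at this output position is [10 6 16]. Elementwise product with the kernel and sum: 10·3 + 6·3 + 16·-1.

32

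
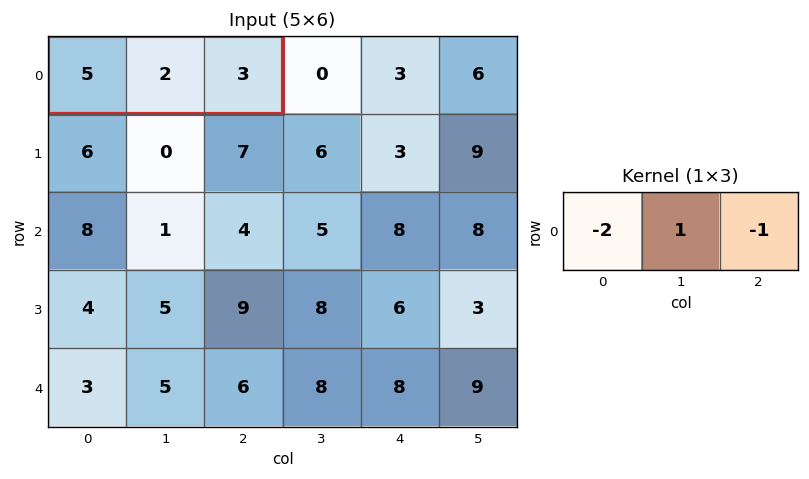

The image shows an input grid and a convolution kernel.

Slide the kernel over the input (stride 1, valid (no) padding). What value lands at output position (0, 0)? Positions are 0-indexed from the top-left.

The receptive field on the input at this output position is [5 2 3]. Elementwise product with the kernel and sum: 5·-2 + 2·1 + 3·-1.

-11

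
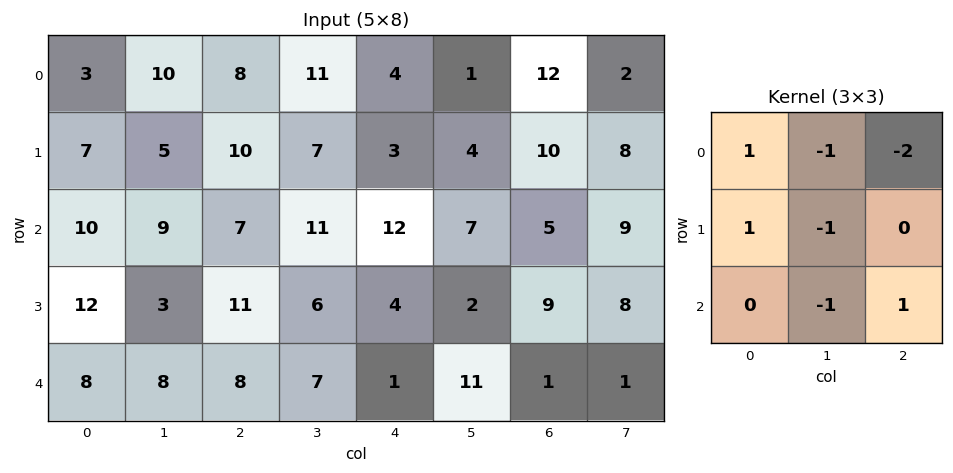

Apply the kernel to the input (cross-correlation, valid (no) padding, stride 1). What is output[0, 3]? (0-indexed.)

4

The receptive field on the input at this output position is [11 4 1 / 7 3 4 / 11 12 7]. Elementwise product with the kernel and sum: 11·1 + 4·-1 + 1·-2 + 7·1 + 3·-1 + 12·-1 + 7·1.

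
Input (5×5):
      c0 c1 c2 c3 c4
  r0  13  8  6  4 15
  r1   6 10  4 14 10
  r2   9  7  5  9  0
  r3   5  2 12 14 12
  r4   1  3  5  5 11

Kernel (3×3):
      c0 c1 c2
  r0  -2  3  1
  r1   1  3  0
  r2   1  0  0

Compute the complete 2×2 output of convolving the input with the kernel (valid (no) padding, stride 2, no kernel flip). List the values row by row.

Output[0,0]: The receptive field on the input at this output position is [13 8 6 / 6 10 4 / 9 7 5]. Elementwise product with the kernel and sum: 13·-2 + 8·3 + 6·1 + 6·1 + 10·3 + 9·1.
Output[0,1]: The receptive field on the input at this output position is [6 4 15 / 4 14 10 / 5 9 0]. Elementwise product with the kernel and sum: 6·-2 + 4·3 + 15·1 + 4·1 + 14·3 + 5·1.

49 66
20 76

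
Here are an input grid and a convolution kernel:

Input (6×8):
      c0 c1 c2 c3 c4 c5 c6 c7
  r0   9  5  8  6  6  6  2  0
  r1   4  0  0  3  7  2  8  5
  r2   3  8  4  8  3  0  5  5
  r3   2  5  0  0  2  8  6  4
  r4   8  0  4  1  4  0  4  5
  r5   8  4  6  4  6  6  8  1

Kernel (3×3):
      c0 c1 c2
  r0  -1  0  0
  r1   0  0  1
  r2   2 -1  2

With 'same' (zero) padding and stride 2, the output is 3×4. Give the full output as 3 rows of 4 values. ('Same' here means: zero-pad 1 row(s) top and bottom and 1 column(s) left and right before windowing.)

1 12 9 6
16 18 11 21
0 6 14 3

Output[0,0]: The receptive field on the zero-padded input at this output position is [0 0 0 / 0 9 5 / 0 4 0]. Elementwise product with the kernel and sum: 0·-1 + 5·1 + 0·2 + 4·-1 + 0·2.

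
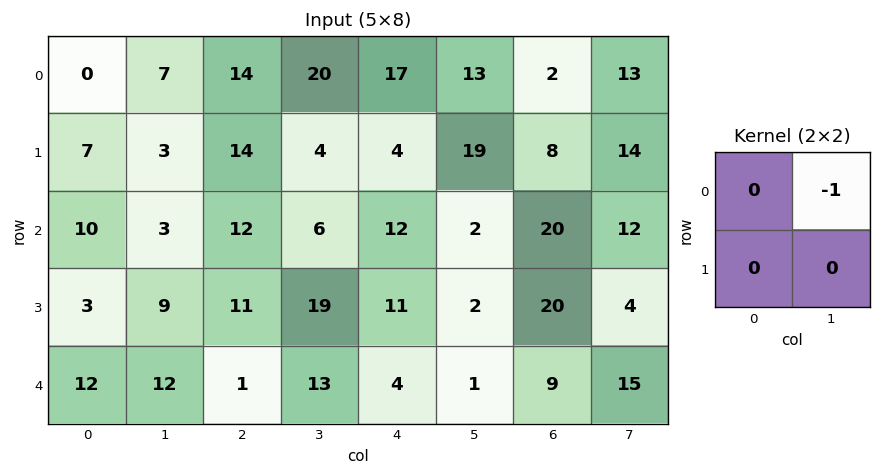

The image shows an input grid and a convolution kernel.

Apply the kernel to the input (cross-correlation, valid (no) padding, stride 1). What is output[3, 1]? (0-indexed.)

-11

The receptive field on the input at this output position is [9 11 / 12 1]. Elementwise product with the kernel and sum: 11·-1.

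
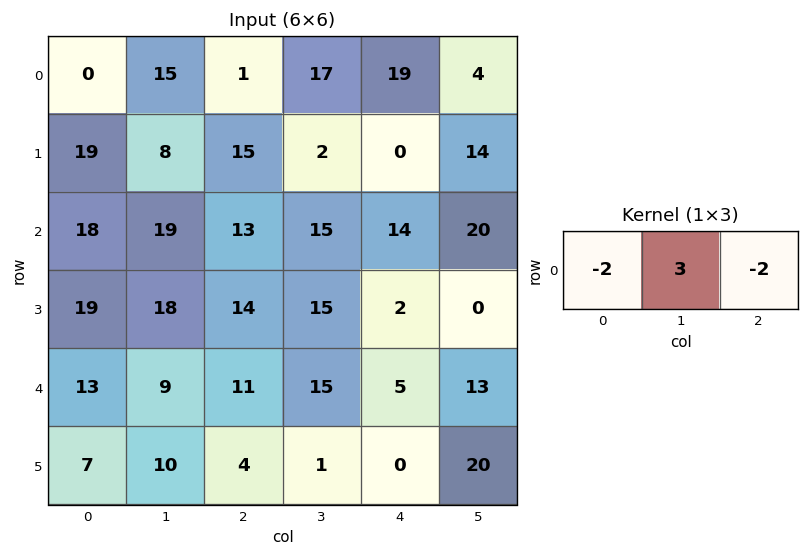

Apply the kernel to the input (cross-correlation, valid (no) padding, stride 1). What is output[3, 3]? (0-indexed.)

-24

The receptive field on the input at this output position is [15 2 0]. Elementwise product with the kernel and sum: 15·-2 + 2·3 + 0·-2.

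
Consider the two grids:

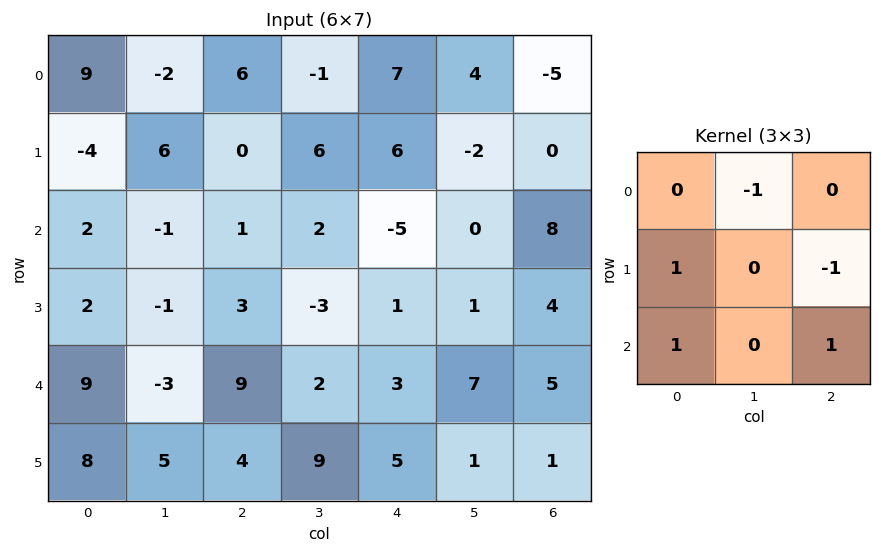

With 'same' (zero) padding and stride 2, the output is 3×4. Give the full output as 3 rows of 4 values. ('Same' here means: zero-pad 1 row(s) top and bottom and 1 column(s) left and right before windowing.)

8 11 -1 2
4 -7 -6 1
6 6 4 4

Output[0,0]: The receptive field on the zero-padded input at this output position is [0 0 0 / 0 9 -2 / 0 -4 6]. Elementwise product with the kernel and sum: 0·-1 + 0·1 + -2·-1 + 0·1 + 6·1.
Output[0,1]: The receptive field on the zero-padded input at this output position is [0 0 0 / -2 6 -1 / 6 0 6]. Elementwise product with the kernel and sum: 0·-1 + -2·1 + -1·-1 + 6·1 + 6·1.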